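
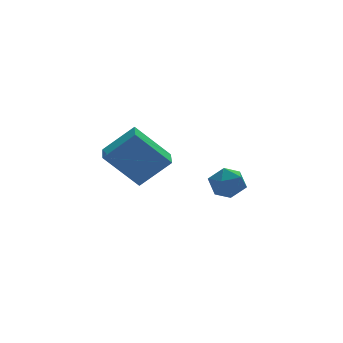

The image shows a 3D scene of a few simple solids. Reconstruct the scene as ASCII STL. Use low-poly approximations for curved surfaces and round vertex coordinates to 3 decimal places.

solid 
facet normal -0.678 -0.031 0.735
outer loop
vertex 3.042 -1.851 1.02
vertex 3.254 -2.682 1.18
vertex 3.673 -2.038 1.594
endloop
endfacet
facet normal -0.413 0.628 0.659
outer loop
vertex 3.042 -1.851 1.02
vertex 3.673 -2.038 1.594
vertex 3.777 -1.379 1.031
endloop
endfacet
facet normal -0.540 0.841 -0.010
outer loop
vertex 3.042 -1.851 1.02
vertex 3.777 -1.379 1.031
vertex 3.422 -1.616 0.27
endloop
endfacet
facet normal -0.883 0.314 -0.349
outer loop
vertex 3.042 -1.851 1.02
vertex 3.422 -1.616 0.27
vertex 3.099 -2.421 0.362
endloop
endfacet
facet normal -0.968 -0.225 0.111
outer loop
vertex 3.042 -1.851 1.02
vertex 3.099 -2.421 0.362
vertex 3.254 -2.682 1.18
endloop
endfacet
facet normal 0.294 0.594 0.749
outer loop
vertex 3.777 -1.379 1.031
vertex 3.673 -2.038 1.594
vertex 4.441 -1.919 1.198
endloop
endfacet
facet normal -0.134 -0.473 0.871
outer loop
vertex 3.673 -2.038 1.594
vertex 3.254 -2.682 1.18
vertex 4.118 -2.724 1.29
endloop
endfacet
facet normal -0.604 -0.785 -0.136
outer loop
vertex 3.254 -2.682 1.18
vertex 3.099 -2.421 0.362
vertex 3.763 -2.961 0.529
endloop
endfacet
facet normal -0.467 0.087 -0.880
outer loop
vertex 3.099 -2.421 0.362
vertex 3.422 -1.616 0.27
vertex 3.867 -2.302 -0.034
endloop
endfacet
facet normal 0.088 0.939 -0.333
outer loop
vertex 3.422 -1.616 0.27
vertex 3.777 -1.379 1.031
vertex 4.286 -1.658 0.38
endloop
endfacet
facet normal 0.883 -0.314 0.349
outer loop
vertex 4.498 -2.489 0.54
vertex 4.441 -1.919 1.198
vertex 4.118 -2.724 1.29
endloop
endfacet
facet normal 0.540 -0.841 0.010
outer loop
vertex 4.498 -2.489 0.54
vertex 4.118 -2.724 1.29
vertex 3.763 -2.961 0.529
endloop
endfacet
facet normal 0.413 -0.628 -0.659
outer loop
vertex 4.498 -2.489 0.54
vertex 3.763 -2.961 0.529
vertex 3.867 -2.302 -0.034
endloop
endfacet
facet normal 0.678 0.031 -0.735
outer loop
vertex 4.498 -2.489 0.54
vertex 3.867 -2.302 -0.034
vertex 4.286 -1.658 0.38
endloop
endfacet
facet normal 0.968 0.225 -0.111
outer loop
vertex 4.498 -2.489 0.54
vertex 4.286 -1.658 0.38
vertex 4.441 -1.919 1.198
endloop
endfacet
facet normal 0.467 -0.087 0.880
outer loop
vertex 4.118 -2.724 1.29
vertex 4.441 -1.919 1.198
vertex 3.673 -2.038 1.594
endloop
endfacet
facet normal -0.088 -0.939 0.333
outer loop
vertex 3.763 -2.961 0.529
vertex 4.118 -2.724 1.29
vertex 3.254 -2.682 1.18
endloop
endfacet
facet normal -0.294 -0.594 -0.749
outer loop
vertex 3.867 -2.302 -0.034
vertex 3.763 -2.961 0.529
vertex 3.099 -2.421 0.362
endloop
endfacet
facet normal 0.134 0.473 -0.871
outer loop
vertex 4.286 -1.658 0.38
vertex 3.867 -2.302 -0.034
vertex 3.422 -1.616 0.27
endloop
endfacet
facet normal 0.604 0.785 0.136
outer loop
vertex 4.441 -1.919 1.198
vertex 4.286 -1.658 0.38
vertex 3.777 -1.379 1.031
endloop
endfacet
facet normal -0.699 0.212 -0.683
outer loop
vertex -2.132 -3.517 3.815
vertex -1.715 -2.406 3.734
vertex -0.854 -4.107 2.325
endloop
endfacet
facet normal -0.351 -0.934 0.069
outer loop
vertex 0.355 -4.474 3.506
vertex -2.132 -3.517 3.815
vertex -0.854 -4.107 2.325
endloop
endfacet
facet normal -0.699 0.212 -0.683
outer loop
vertex -0.854 -4.107 2.325
vertex -1.715 -2.406 3.734
vertex -0.437 -2.995 2.243
endloop
endfacet
facet normal 0.623 -0.287 -0.727
outer loop
vertex -0.437 -2.995 2.243
vertex 0.355 -4.474 3.506
vertex -0.854 -4.107 2.325
endloop
endfacet
facet normal -0.623 0.287 0.727
outer loop
vertex -2.132 -3.517 3.815
vertex -0.506 -2.773 4.915
vertex -1.715 -2.406 3.734
endloop
endfacet
facet normal -0.351 -0.934 0.068
outer loop
vertex -0.923 -3.885 4.997
vertex -2.132 -3.517 3.815
vertex 0.355 -4.474 3.506
endloop
endfacet
facet normal -0.623 0.287 0.727
outer loop
vertex -0.923 -3.885 4.997
vertex -0.506 -2.773 4.915
vertex -2.132 -3.517 3.815
endloop
endfacet
facet normal 0.351 0.934 -0.069
outer loop
vertex -1.715 -2.406 3.734
vertex -0.506 -2.773 4.915
vertex -0.437 -2.995 2.243
endloop
endfacet
facet normal 0.624 -0.287 -0.727
outer loop
vertex 0.772 -3.363 3.425
vertex 0.355 -4.474 3.506
vertex -0.437 -2.995 2.243
endloop
endfacet
facet normal 0.351 0.934 -0.069
outer loop
vertex -0.437 -2.995 2.243
vertex -0.506 -2.773 4.915
vertex 0.772 -3.363 3.425
endloop
endfacet
facet normal 0.699 -0.213 0.683
outer loop
vertex 0.772 -3.363 3.425
vertex -0.923 -3.885 4.997
vertex 0.355 -4.474 3.506
endloop
endfacet
facet normal 0.699 -0.212 0.683
outer loop
vertex -0.506 -2.773 4.915
vertex -0.923 -3.885 4.997
vertex 0.772 -3.363 3.425
endloop
endfacet

endsolid


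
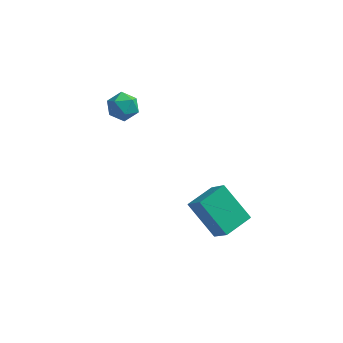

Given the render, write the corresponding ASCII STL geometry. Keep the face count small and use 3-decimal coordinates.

solid 
facet normal 0.036 0.960 0.279
outer loop
vertex -3.827 2.322 -2.367
vertex -3.746 2.13 -1.716
vertex -3.199 2.225 -2.115
endloop
endfacet
facet normal 0.289 0.877 -0.384
outer loop
vertex -3.827 2.322 -2.367
vertex -3.199 2.225 -2.115
vertex -3.355 2.002 -2.742
endloop
endfacet
facet normal -0.225 0.583 -0.781
outer loop
vertex -3.827 2.322 -2.367
vertex -3.355 2.002 -2.742
vertex -3.997 1.769 -2.731
endloop
endfacet
facet normal -0.796 0.484 -0.364
outer loop
vertex -3.827 2.322 -2.367
vertex -3.997 1.769 -2.731
vertex -4.239 1.849 -2.096
endloop
endfacet
facet normal -0.633 0.718 0.290
outer loop
vertex -3.827 2.322 -2.367
vertex -4.239 1.849 -2.096
vertex -3.746 2.13 -1.716
endloop
endfacet
facet normal 0.836 0.418 -0.357
outer loop
vertex -3.355 2.002 -2.742
vertex -3.199 2.225 -2.115
vertex -2.981 1.611 -2.324
endloop
endfacet
facet normal 0.427 0.552 0.716
outer loop
vertex -3.199 2.225 -2.115
vertex -3.746 2.13 -1.716
vertex -3.223 1.691 -1.689
endloop
endfacet
facet normal -0.658 0.158 0.736
outer loop
vertex -3.746 2.13 -1.716
vertex -4.239 1.849 -2.096
vertex -3.865 1.458 -1.678
endloop
endfacet
facet normal -0.921 -0.217 -0.324
outer loop
vertex -4.239 1.849 -2.096
vertex -3.997 1.769 -2.731
vertex -4.021 1.235 -2.305
endloop
endfacet
facet normal 0.004 -0.057 -0.998
outer loop
vertex -3.997 1.769 -2.731
vertex -3.355 2.002 -2.742
vertex -3.474 1.33 -2.704
endloop
endfacet
facet normal 0.796 -0.484 0.364
outer loop
vertex -3.393 1.138 -2.053
vertex -2.981 1.611 -2.324
vertex -3.223 1.691 -1.689
endloop
endfacet
facet normal 0.225 -0.583 0.781
outer loop
vertex -3.393 1.138 -2.053
vertex -3.223 1.691 -1.689
vertex -3.865 1.458 -1.678
endloop
endfacet
facet normal -0.289 -0.877 0.384
outer loop
vertex -3.393 1.138 -2.053
vertex -3.865 1.458 -1.678
vertex -4.021 1.235 -2.305
endloop
endfacet
facet normal -0.036 -0.960 -0.279
outer loop
vertex -3.393 1.138 -2.053
vertex -4.021 1.235 -2.305
vertex -3.474 1.33 -2.704
endloop
endfacet
facet normal 0.633 -0.718 -0.290
outer loop
vertex -3.393 1.138 -2.053
vertex -3.474 1.33 -2.704
vertex -2.981 1.611 -2.324
endloop
endfacet
facet normal 0.921 0.217 0.324
outer loop
vertex -3.223 1.691 -1.689
vertex -2.981 1.611 -2.324
vertex -3.199 2.225 -2.115
endloop
endfacet
facet normal -0.004 0.057 0.998
outer loop
vertex -3.865 1.458 -1.678
vertex -3.223 1.691 -1.689
vertex -3.746 2.13 -1.716
endloop
endfacet
facet normal -0.836 -0.418 0.357
outer loop
vertex -4.021 1.235 -2.305
vertex -3.865 1.458 -1.678
vertex -4.239 1.849 -2.096
endloop
endfacet
facet normal -0.427 -0.552 -0.716
outer loop
vertex -3.474 1.33 -2.704
vertex -4.021 1.235 -2.305
vertex -3.997 1.769 -2.731
endloop
endfacet
facet normal 0.658 -0.158 -0.736
outer loop
vertex -2.981 1.611 -2.324
vertex -3.474 1.33 -2.704
vertex -3.355 2.002 -2.742
endloop
endfacet
facet normal -0.452 0.477 -0.754
outer loop
vertex -0.457 -1.903 -3.824
vertex 0.254 -0.964 -3.656
vertex 0.644 -2.544 -4.889
endloop
endfacet
facet normal -0.597 -0.790 -0.142
outer loop
vertex 1.186 -3.116 -3.984
vertex -0.457 -1.903 -3.824
vertex 0.644 -2.544 -4.889
endloop
endfacet
facet normal -0.452 0.477 -0.754
outer loop
vertex 0.644 -2.544 -4.889
vertex 0.254 -0.964 -3.656
vertex 1.354 -1.605 -4.721
endloop
endfacet
facet normal 0.663 -0.386 -0.641
outer loop
vertex 1.354 -1.605 -4.721
vertex 1.186 -3.116 -3.984
vertex 0.644 -2.544 -4.889
endloop
endfacet
facet normal -0.663 0.387 0.641
outer loop
vertex -0.457 -1.903 -3.824
vertex 0.796 -1.536 -2.751
vertex 0.254 -0.964 -3.656
endloop
endfacet
facet normal -0.597 -0.790 -0.141
outer loop
vertex 0.086 -2.475 -2.919
vertex -0.457 -1.903 -3.824
vertex 1.186 -3.116 -3.984
endloop
endfacet
facet normal -0.663 0.386 0.642
outer loop
vertex 0.086 -2.475 -2.919
vertex 0.796 -1.536 -2.751
vertex -0.457 -1.903 -3.824
endloop
endfacet
facet normal 0.597 0.790 0.141
outer loop
vertex 0.254 -0.964 -3.656
vertex 0.796 -1.536 -2.751
vertex 1.354 -1.605 -4.721
endloop
endfacet
facet normal 0.662 -0.387 -0.642
outer loop
vertex 1.897 -2.177 -3.816
vertex 1.186 -3.116 -3.984
vertex 1.354 -1.605 -4.721
endloop
endfacet
facet normal 0.597 0.790 0.141
outer loop
vertex 1.354 -1.605 -4.721
vertex 0.796 -1.536 -2.751
vertex 1.897 -2.177 -3.816
endloop
endfacet
facet normal 0.452 -0.477 0.754
outer loop
vertex 1.897 -2.177 -3.816
vertex 0.086 -2.475 -2.919
vertex 1.186 -3.116 -3.984
endloop
endfacet
facet normal 0.452 -0.477 0.754
outer loop
vertex 0.796 -1.536 -2.751
vertex 0.086 -2.475 -2.919
vertex 1.897 -2.177 -3.816
endloop
endfacet

endsolid


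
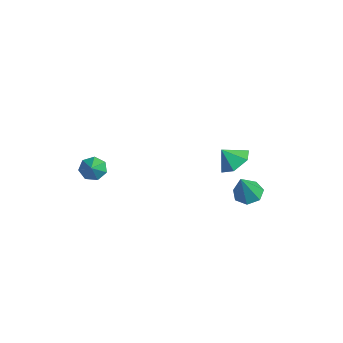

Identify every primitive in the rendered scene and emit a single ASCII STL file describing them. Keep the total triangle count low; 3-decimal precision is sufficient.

solid 
facet normal -0.326 0.360 -0.874
outer loop
vertex 1.089 4.542 -3.695
vertex 0.291 4.175 -3.549
vertex 0.579 4.986 -3.322
endloop
endfacet
facet normal 0.748 0.556 0.362
outer loop
vertex 1.089 4.542 -3.695
vertex 0.579 4.986 -3.322
vertex 0.969 3.425 -1.731
endloop
endfacet
facet normal -0.326 0.360 -0.874
outer loop
vertex 0.579 4.986 -3.322
vertex 0.291 4.175 -3.549
vertex -0.148 4.819 -3.12
endloop
endfacet
facet normal 0.029 0.717 0.696
outer loop
vertex 0.579 4.986 -3.322
vertex -0.148 4.819 -3.12
vertex 0.969 3.425 -1.731
endloop
endfacet
facet normal -0.326 0.360 -0.874
outer loop
vertex -0.148 4.819 -3.12
vertex 0.291 4.175 -3.549
vertex -0.544 4.167 -3.241
endloop
endfacet
facet normal -0.624 0.241 0.743
outer loop
vertex -0.148 4.819 -3.12
vertex -0.544 4.167 -3.241
vertex 0.969 3.425 -1.731
endloop
endfacet
facet normal -0.326 0.360 -0.874
outer loop
vertex -0.544 4.167 -3.241
vertex 0.291 4.175 -3.549
vertex -0.311 3.521 -3.594
endloop
endfacet
facet normal -0.719 -0.515 0.467
outer loop
vertex -0.544 4.167 -3.241
vertex -0.311 3.521 -3.594
vertex 0.969 3.425 -1.731
endloop
endfacet
facet normal -0.326 0.360 -0.874
outer loop
vertex -0.311 3.521 -3.594
vertex 0.291 4.175 -3.549
vertex 0.375 3.367 -3.913
endloop
endfacet
facet normal -0.185 -0.980 0.076
outer loop
vertex -0.311 3.521 -3.594
vertex 0.375 3.367 -3.913
vertex 0.969 3.425 -1.731
endloop
endfacet
facet normal -0.326 0.360 -0.874
outer loop
vertex 0.375 3.367 -3.913
vertex 0.291 4.175 -3.549
vertex 0.998 3.821 -3.958
endloop
endfacet
facet normal 0.577 -0.805 -0.136
outer loop
vertex 0.375 3.367 -3.913
vertex 0.998 3.821 -3.958
vertex 0.969 3.425 -1.731
endloop
endfacet
facet normal -0.326 0.360 -0.874
outer loop
vertex 0.998 3.821 -3.958
vertex 0.291 4.175 -3.549
vertex 1.089 4.542 -3.695
endloop
endfacet
facet normal 0.992 -0.122 -0.009
outer loop
vertex 0.998 3.821 -3.958
vertex 1.089 4.542 -3.695
vertex 0.969 3.425 -1.731
endloop
endfacet
facet normal -0.737 0.284 -0.613
outer loop
vertex -3.539 -3.305 -3.261
vertex -4.082 -3.405 -2.654
vertex -3.657 -2.733 -2.854
endloop
endfacet
facet normal 0.906 0.353 -0.234
outer loop
vertex -3.539 -3.305 -3.261
vertex -3.657 -2.733 -2.854
vertex -2.918 -3.855 -1.686
endloop
endfacet
facet normal -0.737 0.284 -0.613
outer loop
vertex -3.657 -2.733 -2.854
vertex -4.082 -3.405 -2.654
vertex -4.095 -2.667 -2.297
endloop
endfacet
facet normal 0.566 0.744 0.357
outer loop
vertex -3.657 -2.733 -2.854
vertex -4.095 -2.667 -2.297
vertex -2.918 -3.855 -1.686
endloop
endfacet
facet normal -0.737 0.284 -0.613
outer loop
vertex -4.095 -2.667 -2.297
vertex -4.082 -3.405 -2.654
vertex -4.523 -3.157 -2.009
endloop
endfacet
facet normal 0.034 0.484 0.874
outer loop
vertex -4.095 -2.667 -2.297
vertex -4.523 -3.157 -2.009
vertex -2.918 -3.855 -1.686
endloop
endfacet
facet normal -0.737 0.285 -0.613
outer loop
vertex -4.523 -3.157 -2.009
vertex -4.082 -3.405 -2.654
vertex -4.62 -3.834 -2.207
endloop
endfacet
facet normal -0.287 -0.231 0.930
outer loop
vertex -4.523 -3.157 -2.009
vertex -4.62 -3.834 -2.207
vertex -2.918 -3.855 -1.686
endloop
endfacet
facet normal -0.737 0.284 -0.614
outer loop
vertex -4.62 -3.834 -2.207
vertex -4.082 -3.405 -2.654
vertex -4.311 -4.188 -2.742
endloop
endfacet
facet normal -0.158 -0.863 0.480
outer loop
vertex -4.62 -3.834 -2.207
vertex -4.311 -4.188 -2.742
vertex -2.918 -3.855 -1.686
endloop
endfacet
facet normal -0.737 0.284 -0.613
outer loop
vertex -4.311 -4.188 -2.742
vertex -4.082 -3.405 -2.654
vertex -3.83 -3.952 -3.211
endloop
endfacet
facet normal 0.327 -0.935 -0.136
outer loop
vertex -4.311 -4.188 -2.742
vertex -3.83 -3.952 -3.211
vertex -2.918 -3.855 -1.686
endloop
endfacet
facet normal -0.737 0.284 -0.613
outer loop
vertex -3.83 -3.952 -3.211
vertex -4.082 -3.405 -2.654
vertex -3.539 -3.305 -3.261
endloop
endfacet
facet normal 0.799 -0.395 -0.453
outer loop
vertex -3.83 -3.952 -3.211
vertex -3.539 -3.305 -3.261
vertex -2.918 -3.855 -1.686
endloop
endfacet
facet normal 0.260 0.579 -0.773
outer loop
vertex 2.662 2.325 0.392
vertex 1.733 2.771 0.414
vertex 2.507 3.165 0.969
endloop
endfacet
facet normal 0.604 -0.373 0.705
outer loop
vertex 2.662 2.325 0.392
vertex 2.507 3.165 0.969
vertex 1.427 2.089 1.326
endloop
endfacet
facet normal 0.260 0.578 -0.773
outer loop
vertex 2.507 3.165 0.969
vertex 1.733 2.771 0.414
vertex 1.579 3.611 0.99
endloop
endfacet
facet normal 0.119 0.203 0.972
outer loop
vertex 2.507 3.165 0.969
vertex 1.579 3.611 0.99
vertex 1.427 2.089 1.326
endloop
endfacet
facet normal 0.259 0.578 -0.774
outer loop
vertex 1.579 3.611 0.99
vertex 1.733 2.771 0.414
vertex 0.805 3.217 0.436
endloop
endfacet
facet normal -0.640 0.226 0.734
outer loop
vertex 1.579 3.611 0.99
vertex 0.805 3.217 0.436
vertex 1.427 2.089 1.326
endloop
endfacet
facet normal 0.260 0.579 -0.772
outer loop
vertex 0.805 3.217 0.436
vertex 1.733 2.771 0.414
vertex 0.96 2.378 -0.141
endloop
endfacet
facet normal -0.917 -0.326 0.228
outer loop
vertex 0.805 3.217 0.436
vertex 0.96 2.378 -0.141
vertex 1.427 2.089 1.326
endloop
endfacet
facet normal 0.261 0.579 -0.773
outer loop
vertex 0.96 2.378 -0.141
vertex 1.733 2.771 0.414
vertex 1.888 1.932 -0.162
endloop
endfacet
facet normal -0.434 -0.900 -0.039
outer loop
vertex 0.96 2.378 -0.141
vertex 1.888 1.932 -0.162
vertex 1.427 2.089 1.326
endloop
endfacet
facet normal 0.260 0.579 -0.773
outer loop
vertex 1.888 1.932 -0.162
vertex 1.733 2.771 0.414
vertex 2.662 2.325 0.392
endloop
endfacet
facet normal 0.327 -0.924 0.199
outer loop
vertex 1.888 1.932 -0.162
vertex 2.662 2.325 0.392
vertex 1.427 2.089 1.326
endloop
endfacet

endsolid


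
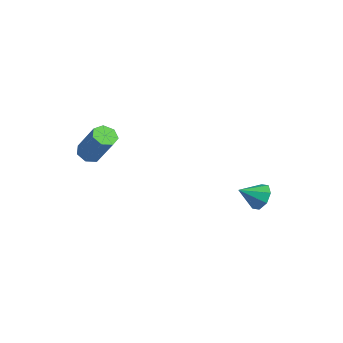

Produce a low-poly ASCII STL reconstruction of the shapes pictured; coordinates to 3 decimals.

solid 
facet normal -0.530 -0.093 -0.843
outer loop
vertex -1.693 -3.73 1.537
vertex -2.31 -3.752 1.927
vertex -1.968 -3.17 1.648
endloop
endfacet
facet normal 0.729 0.459 -0.508
outer loop
vertex -1.693 -3.73 1.537
vertex -1.968 -3.17 1.648
vertex -0.534 -3.526 3.384
endloop
endfacet
facet normal 0.729 0.459 -0.508
outer loop
vertex -0.534 -3.526 3.384
vertex -1.968 -3.17 1.648
vertex -0.809 -2.966 3.495
endloop
endfacet
facet normal 0.529 0.093 0.843
outer loop
vertex -0.534 -3.526 3.384
vertex -0.809 -2.966 3.495
vertex -1.15 -3.548 3.773
endloop
endfacet
facet normal -0.530 -0.093 -0.843
outer loop
vertex -1.968 -3.17 1.648
vertex -2.31 -3.752 1.927
vertex -2.5 -3.049 1.969
endloop
endfacet
facet normal 0.114 0.977 -0.179
outer loop
vertex -1.968 -3.17 1.648
vertex -2.5 -3.049 1.969
vertex -0.809 -2.966 3.495
endloop
endfacet
facet normal 0.114 0.977 -0.179
outer loop
vertex -0.809 -2.966 3.495
vertex -2.5 -3.049 1.969
vertex -1.341 -2.845 3.816
endloop
endfacet
facet normal 0.530 0.092 0.843
outer loop
vertex -0.809 -2.966 3.495
vertex -1.341 -2.845 3.816
vertex -1.15 -3.548 3.773
endloop
endfacet
facet normal -0.529 -0.093 -0.843
outer loop
vertex -2.5 -3.049 1.969
vertex -2.31 -3.752 1.927
vertex -2.889 -3.457 2.258
endloop
endfacet
facet normal -0.586 0.759 0.284
outer loop
vertex -2.5 -3.049 1.969
vertex -2.889 -3.457 2.258
vertex -1.341 -2.845 3.816
endloop
endfacet
facet normal -0.586 0.759 0.284
outer loop
vertex -1.341 -2.845 3.816
vertex -2.889 -3.457 2.258
vertex -1.73 -3.253 4.105
endloop
endfacet
facet normal 0.530 0.092 0.843
outer loop
vertex -1.341 -2.845 3.816
vertex -1.73 -3.253 4.105
vertex -1.15 -3.548 3.773
endloop
endfacet
facet normal -0.529 -0.092 -0.844
outer loop
vertex -2.889 -3.457 2.258
vertex -2.31 -3.752 1.927
vertex -2.842 -4.087 2.297
endloop
endfacet
facet normal -0.845 -0.030 0.534
outer loop
vertex -2.889 -3.457 2.258
vertex -2.842 -4.087 2.297
vertex -1.73 -3.253 4.105
endloop
endfacet
facet normal -0.845 -0.031 0.534
outer loop
vertex -1.73 -3.253 4.105
vertex -2.842 -4.087 2.297
vertex -1.682 -3.883 4.144
endloop
endfacet
facet normal 0.530 0.093 0.843
outer loop
vertex -1.73 -3.253 4.105
vertex -1.682 -3.883 4.144
vertex -1.15 -3.548 3.773
endloop
endfacet
facet normal -0.528 -0.094 -0.844
outer loop
vertex -2.842 -4.087 2.297
vertex -2.31 -3.752 1.927
vertex -2.393 -4.465 2.058
endloop
endfacet
facet normal -0.468 -0.797 0.382
outer loop
vertex -2.842 -4.087 2.297
vertex -2.393 -4.465 2.058
vertex -1.682 -3.883 4.144
endloop
endfacet
facet normal -0.468 -0.797 0.382
outer loop
vertex -1.682 -3.883 4.144
vertex -2.393 -4.465 2.058
vertex -1.234 -4.261 3.905
endloop
endfacet
facet normal 0.529 0.094 0.843
outer loop
vertex -1.682 -3.883 4.144
vertex -1.234 -4.261 3.905
vertex -1.15 -3.548 3.773
endloop
endfacet
facet normal -0.530 -0.093 -0.843
outer loop
vertex -2.393 -4.465 2.058
vertex -2.31 -3.752 1.927
vertex -1.882 -4.306 1.719
endloop
endfacet
facet normal 0.262 -0.963 -0.058
outer loop
vertex -2.393 -4.465 2.058
vertex -1.882 -4.306 1.719
vertex -1.234 -4.261 3.905
endloop
endfacet
facet normal 0.262 -0.963 -0.058
outer loop
vertex -1.234 -4.261 3.905
vertex -1.882 -4.306 1.719
vertex -0.723 -4.102 3.566
endloop
endfacet
facet normal 0.530 0.094 0.843
outer loop
vertex -1.234 -4.261 3.905
vertex -0.723 -4.102 3.566
vertex -1.15 -3.548 3.773
endloop
endfacet
facet normal -0.530 -0.093 -0.843
outer loop
vertex -1.882 -4.306 1.719
vertex -2.31 -3.752 1.927
vertex -1.693 -3.73 1.537
endloop
endfacet
facet normal 0.794 -0.404 -0.454
outer loop
vertex -1.882 -4.306 1.719
vertex -1.693 -3.73 1.537
vertex -0.723 -4.102 3.566
endloop
endfacet
facet normal 0.794 -0.404 -0.454
outer loop
vertex -0.723 -4.102 3.566
vertex -1.693 -3.73 1.537
vertex -0.534 -3.526 3.384
endloop
endfacet
facet normal 0.529 0.093 0.843
outer loop
vertex -0.723 -4.102 3.566
vertex -0.534 -3.526 3.384
vertex -1.15 -3.548 3.773
endloop
endfacet
facet normal 0.329 0.776 -0.537
outer loop
vertex 3.181 3.152 -2.512
vertex 2.629 3.692 -2.07
vertex 3.467 3.417 -1.954
endloop
endfacet
facet normal 0.573 -0.815 0.093
outer loop
vertex 3.181 3.152 -2.512
vertex 3.467 3.417 -1.954
vertex 2.151 2.568 -1.29
endloop
endfacet
facet normal 0.329 0.776 -0.538
outer loop
vertex 3.467 3.417 -1.954
vertex 2.629 3.692 -2.07
vertex 3.262 3.844 -1.464
endloop
endfacet
facet normal 0.616 -0.448 0.648
outer loop
vertex 3.467 3.417 -1.954
vertex 3.262 3.844 -1.464
vertex 2.151 2.568 -1.29
endloop
endfacet
facet normal 0.329 0.776 -0.538
outer loop
vertex 3.262 3.844 -1.464
vertex 2.629 3.692 -2.07
vertex 2.686 4.182 -1.329
endloop
endfacet
facet normal 0.204 -0.044 0.978
outer loop
vertex 3.262 3.844 -1.464
vertex 2.686 4.182 -1.329
vertex 2.151 2.568 -1.29
endloop
endfacet
facet normal 0.330 0.775 -0.538
outer loop
vertex 2.686 4.182 -1.329
vertex 2.629 3.692 -2.07
vertex 2.077 4.233 -1.629
endloop
endfacet
facet normal -0.425 0.162 0.890
outer loop
vertex 2.686 4.182 -1.329
vertex 2.077 4.233 -1.629
vertex 2.151 2.568 -1.29
endloop
endfacet
facet normal 0.329 0.775 -0.539
outer loop
vertex 2.077 4.233 -1.629
vertex 2.629 3.692 -2.07
vertex 1.79 3.967 -2.187
endloop
endfacet
facet normal -0.898 0.049 0.438
outer loop
vertex 2.077 4.233 -1.629
vertex 1.79 3.967 -2.187
vertex 2.151 2.568 -1.29
endloop
endfacet
facet normal 0.329 0.776 -0.538
outer loop
vertex 1.79 3.967 -2.187
vertex 2.629 3.692 -2.07
vertex 1.995 3.54 -2.677
endloop
endfacet
facet normal -0.941 -0.318 -0.117
outer loop
vertex 1.79 3.967 -2.187
vertex 1.995 3.54 -2.677
vertex 2.151 2.568 -1.29
endloop
endfacet
facet normal 0.329 0.776 -0.538
outer loop
vertex 1.995 3.54 -2.677
vertex 2.629 3.692 -2.07
vertex 2.571 3.203 -2.811
endloop
endfacet
facet normal -0.527 -0.723 -0.447
outer loop
vertex 1.995 3.54 -2.677
vertex 2.571 3.203 -2.811
vertex 2.151 2.568 -1.29
endloop
endfacet
facet normal 0.329 0.776 -0.538
outer loop
vertex 2.571 3.203 -2.811
vertex 2.629 3.692 -2.07
vertex 3.181 3.152 -2.512
endloop
endfacet
facet normal 0.099 -0.928 -0.360
outer loop
vertex 2.571 3.203 -2.811
vertex 3.181 3.152 -2.512
vertex 2.151 2.568 -1.29
endloop
endfacet

endsolid


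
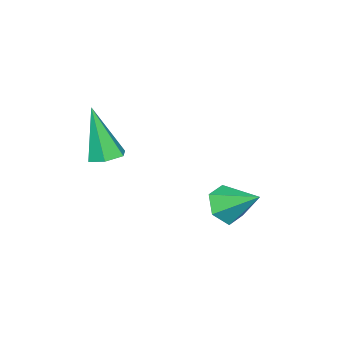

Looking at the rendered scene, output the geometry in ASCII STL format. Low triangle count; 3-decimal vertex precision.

solid 
facet normal -0.006 -0.834 -0.552
outer loop
vertex -0.562 1.524 -1.793
vertex -0.945 1.882 -2.329
vertex -0.195 1.883 -2.339
endloop
endfacet
facet normal 0.795 0.099 0.599
outer loop
vertex -0.562 1.524 -1.793
vertex -0.195 1.883 -2.339
vertex -0.935 3.058 -1.551
endloop
endfacet
facet normal -0.006 -0.834 -0.552
outer loop
vertex -0.195 1.883 -2.339
vertex -0.945 1.882 -2.329
vertex -0.577 2.241 -2.876
endloop
endfacet
facet normal 0.784 0.600 -0.158
outer loop
vertex -0.195 1.883 -2.339
vertex -0.577 2.241 -2.876
vertex -0.935 3.058 -1.551
endloop
endfacet
facet normal -0.007 -0.834 -0.552
outer loop
vertex -0.577 2.241 -2.876
vertex -0.945 1.882 -2.329
vertex -1.327 2.241 -2.866
endloop
endfacet
facet normal -0.007 0.850 -0.526
outer loop
vertex -0.577 2.241 -2.876
vertex -1.327 2.241 -2.866
vertex -0.935 3.058 -1.551
endloop
endfacet
facet normal -0.007 -0.834 -0.552
outer loop
vertex -1.327 2.241 -2.866
vertex -0.945 1.882 -2.329
vertex -1.695 1.882 -2.319
endloop
endfacet
facet normal -0.789 0.599 -0.137
outer loop
vertex -1.327 2.241 -2.866
vertex -1.695 1.882 -2.319
vertex -0.935 3.058 -1.551
endloop
endfacet
facet normal -0.007 -0.833 -0.553
outer loop
vertex -1.695 1.882 -2.319
vertex -0.945 1.882 -2.329
vertex -1.312 1.523 -1.783
endloop
endfacet
facet normal -0.778 0.097 0.621
outer loop
vertex -1.695 1.882 -2.319
vertex -1.312 1.523 -1.783
vertex -0.935 3.058 -1.551
endloop
endfacet
facet normal -0.006 -0.834 -0.552
outer loop
vertex -1.312 1.523 -1.783
vertex -0.945 1.882 -2.329
vertex -0.562 1.524 -1.793
endloop
endfacet
facet normal 0.013 -0.153 0.988
outer loop
vertex -1.312 1.523 -1.783
vertex -0.562 1.524 -1.793
vertex -0.935 3.058 -1.551
endloop
endfacet
facet normal 0.068 0.325 -0.943
outer loop
vertex 1.215 -0.939 -0.313
vertex 0.706 -1.245 -0.455
vertex 0.671 -0.668 -0.259
endloop
endfacet
facet normal 0.414 0.720 0.557
outer loop
vertex 1.215 -0.939 -0.313
vertex 0.671 -0.668 -0.259
vertex 0.574 -1.875 1.375
endloop
endfacet
facet normal 0.068 0.325 -0.943
outer loop
vertex 0.671 -0.668 -0.259
vertex 0.706 -1.245 -0.455
vertex 0.162 -0.974 -0.401
endloop
endfacet
facet normal -0.547 0.689 0.476
outer loop
vertex 0.671 -0.668 -0.259
vertex 0.162 -0.974 -0.401
vertex 0.574 -1.875 1.375
endloop
endfacet
facet normal 0.068 0.325 -0.943
outer loop
vertex 0.162 -0.974 -0.401
vertex 0.706 -1.245 -0.455
vertex 0.198 -1.55 -0.597
endloop
endfacet
facet normal -0.979 -0.118 0.167
outer loop
vertex 0.162 -0.974 -0.401
vertex 0.198 -1.55 -0.597
vertex 0.574 -1.875 1.375
endloop
endfacet
facet normal 0.068 0.325 -0.943
outer loop
vertex 0.198 -1.55 -0.597
vertex 0.706 -1.245 -0.455
vertex 0.741 -1.821 -0.651
endloop
endfacet
facet normal -0.451 -0.891 -0.061
outer loop
vertex 0.198 -1.55 -0.597
vertex 0.741 -1.821 -0.651
vertex 0.574 -1.875 1.375
endloop
endfacet
facet normal 0.068 0.325 -0.943
outer loop
vertex 0.741 -1.821 -0.651
vertex 0.706 -1.245 -0.455
vertex 1.25 -1.516 -0.509
endloop
endfacet
facet normal 0.510 -0.860 0.019
outer loop
vertex 0.741 -1.821 -0.651
vertex 1.25 -1.516 -0.509
vertex 0.574 -1.875 1.375
endloop
endfacet
facet normal 0.068 0.325 -0.943
outer loop
vertex 1.25 -1.516 -0.509
vertex 0.706 -1.245 -0.455
vertex 1.215 -0.939 -0.313
endloop
endfacet
facet normal 0.943 -0.054 0.328
outer loop
vertex 1.25 -1.516 -0.509
vertex 1.215 -0.939 -0.313
vertex 0.574 -1.875 1.375
endloop
endfacet

endsolid


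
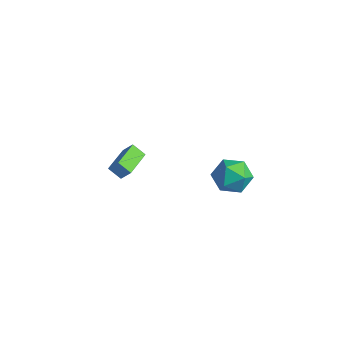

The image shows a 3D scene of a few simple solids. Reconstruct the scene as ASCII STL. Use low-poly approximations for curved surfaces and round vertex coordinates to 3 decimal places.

solid 
facet normal -0.560 -0.321 -0.763
outer loop
vertex -2.5 -4.95 -3.066
vertex -3.418 -3.473 -3.014
vertex -1.938 -4.581 -3.634
endloop
endfacet
facet normal 0.528 -0.849 -0.029
outer loop
vertex -1.462 -4.307 -2.986
vertex -2.5 -4.95 -3.066
vertex -1.938 -4.581 -3.634
endloop
endfacet
facet normal -0.561 -0.322 -0.763
outer loop
vertex -1.938 -4.581 -3.634
vertex -3.418 -3.473 -3.014
vertex -2.856 -3.104 -3.583
endloop
endfacet
facet normal 0.638 0.419 -0.646
outer loop
vertex -2.856 -3.104 -3.583
vertex -1.462 -4.307 -2.986
vertex -1.938 -4.581 -3.634
endloop
endfacet
facet normal -0.638 -0.419 0.646
outer loop
vertex -2.5 -4.95 -3.066
vertex -2.942 -3.199 -2.366
vertex -3.418 -3.473 -3.014
endloop
endfacet
facet normal 0.528 -0.849 -0.029
outer loop
vertex -2.024 -4.676 -2.417
vertex -2.5 -4.95 -3.066
vertex -1.462 -4.307 -2.986
endloop
endfacet
facet normal -0.639 -0.419 0.645
outer loop
vertex -2.024 -4.676 -2.417
vertex -2.942 -3.199 -2.366
vertex -2.5 -4.95 -3.066
endloop
endfacet
facet normal -0.528 0.849 0.029
outer loop
vertex -3.418 -3.473 -3.014
vertex -2.942 -3.199 -2.366
vertex -2.856 -3.104 -3.583
endloop
endfacet
facet normal 0.638 0.420 -0.645
outer loop
vertex -2.38 -2.83 -2.934
vertex -1.462 -4.307 -2.986
vertex -2.856 -3.104 -3.583
endloop
endfacet
facet normal -0.528 0.849 0.029
outer loop
vertex -2.856 -3.104 -3.583
vertex -2.942 -3.199 -2.366
vertex -2.38 -2.83 -2.934
endloop
endfacet
facet normal 0.561 0.322 0.763
outer loop
vertex -2.38 -2.83 -2.934
vertex -2.024 -4.676 -2.417
vertex -1.462 -4.307 -2.986
endloop
endfacet
facet normal 0.560 0.322 0.763
outer loop
vertex -2.942 -3.199 -2.366
vertex -2.024 -4.676 -2.417
vertex -2.38 -2.83 -2.934
endloop
endfacet
facet normal -0.283 0.117 0.952
outer loop
vertex 3.767 -1.411 0.143
vertex 2.877 -1.977 -0.052
vertex 3.768 -2.476 0.274
endloop
endfacet
facet normal 0.429 0.111 0.897
outer loop
vertex 3.767 -1.411 0.143
vertex 3.768 -2.476 0.274
vertex 4.607 -1.992 -0.187
endloop
endfacet
facet normal 0.621 0.639 0.455
outer loop
vertex 3.767 -1.411 0.143
vertex 4.607 -1.992 -0.187
vertex 4.234 -1.194 -0.798
endloop
endfacet
facet normal 0.028 0.971 0.238
outer loop
vertex 3.767 -1.411 0.143
vertex 4.234 -1.194 -0.798
vertex 3.165 -1.184 -0.715
endloop
endfacet
facet normal -0.532 0.649 0.545
outer loop
vertex 3.767 -1.411 0.143
vertex 3.165 -1.184 -0.715
vertex 2.877 -1.977 -0.052
endloop
endfacet
facet normal 0.621 -0.507 0.597
outer loop
vertex 4.607 -1.992 -0.187
vertex 3.768 -2.476 0.274
vertex 4.235 -2.916 -0.585
endloop
endfacet
facet normal -0.530 -0.498 0.687
outer loop
vertex 3.768 -2.476 0.274
vertex 2.877 -1.977 -0.052
vertex 3.166 -2.906 -0.502
endloop
endfacet
facet normal -0.932 0.363 0.029
outer loop
vertex 2.877 -1.977 -0.052
vertex 3.165 -1.184 -0.715
vertex 2.793 -2.108 -1.113
endloop
endfacet
facet normal -0.028 0.883 -0.468
outer loop
vertex 3.165 -1.184 -0.715
vertex 4.234 -1.194 -0.798
vertex 3.632 -1.624 -1.574
endloop
endfacet
facet normal 0.931 0.346 -0.116
outer loop
vertex 4.234 -1.194 -0.798
vertex 4.607 -1.992 -0.187
vertex 4.523 -2.123 -1.248
endloop
endfacet
facet normal -0.028 -0.971 -0.238
outer loop
vertex 3.633 -2.689 -1.443
vertex 4.235 -2.916 -0.585
vertex 3.166 -2.906 -0.502
endloop
endfacet
facet normal -0.621 -0.639 -0.455
outer loop
vertex 3.633 -2.689 -1.443
vertex 3.166 -2.906 -0.502
vertex 2.793 -2.108 -1.113
endloop
endfacet
facet normal -0.429 -0.111 -0.897
outer loop
vertex 3.633 -2.689 -1.443
vertex 2.793 -2.108 -1.113
vertex 3.632 -1.624 -1.574
endloop
endfacet
facet normal 0.283 -0.117 -0.952
outer loop
vertex 3.633 -2.689 -1.443
vertex 3.632 -1.624 -1.574
vertex 4.523 -2.123 -1.248
endloop
endfacet
facet normal 0.532 -0.649 -0.545
outer loop
vertex 3.633 -2.689 -1.443
vertex 4.523 -2.123 -1.248
vertex 4.235 -2.916 -0.585
endloop
endfacet
facet normal 0.028 -0.883 0.468
outer loop
vertex 3.166 -2.906 -0.502
vertex 4.235 -2.916 -0.585
vertex 3.768 -2.476 0.274
endloop
endfacet
facet normal -0.931 -0.346 0.116
outer loop
vertex 2.793 -2.108 -1.113
vertex 3.166 -2.906 -0.502
vertex 2.877 -1.977 -0.052
endloop
endfacet
facet normal -0.621 0.507 -0.597
outer loop
vertex 3.632 -1.624 -1.574
vertex 2.793 -2.108 -1.113
vertex 3.165 -1.184 -0.715
endloop
endfacet
facet normal 0.530 0.498 -0.687
outer loop
vertex 4.523 -2.123 -1.248
vertex 3.632 -1.624 -1.574
vertex 4.234 -1.194 -0.798
endloop
endfacet
facet normal 0.932 -0.363 -0.029
outer loop
vertex 4.235 -2.916 -0.585
vertex 4.523 -2.123 -1.248
vertex 4.607 -1.992 -0.187
endloop
endfacet

endsolid


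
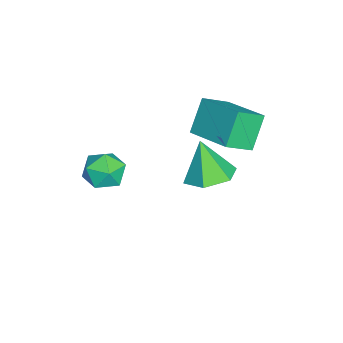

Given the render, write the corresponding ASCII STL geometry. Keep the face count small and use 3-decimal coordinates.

solid 
facet normal -0.649 -0.706 -0.284
outer loop
vertex -4.194 2.419 0.107
vertex -4.87 3.343 -0.645
vertex -3.272 2.075 -1.143
endloop
endfacet
facet normal 0.494 -0.674 0.550
outer loop
vertex -1.93 3.537 -0.555
vertex -4.194 2.419 0.107
vertex -3.272 2.075 -1.143
endloop
endfacet
facet normal -0.649 -0.706 -0.284
outer loop
vertex -3.272 2.075 -1.143
vertex -4.87 3.343 -0.645
vertex -3.949 2.999 -1.895
endloop
endfacet
facet normal 0.579 -0.215 -0.786
outer loop
vertex -3.949 2.999 -1.895
vertex -1.93 3.537 -0.555
vertex -3.272 2.075 -1.143
endloop
endfacet
facet normal -0.579 0.216 0.786
outer loop
vertex -4.194 2.419 0.107
vertex -3.528 4.805 -0.057
vertex -4.87 3.343 -0.645
endloop
endfacet
facet normal 0.494 -0.674 0.549
outer loop
vertex -2.851 3.881 0.695
vertex -4.194 2.419 0.107
vertex -1.93 3.537 -0.555
endloop
endfacet
facet normal -0.579 0.216 0.786
outer loop
vertex -2.851 3.881 0.695
vertex -3.528 4.805 -0.057
vertex -4.194 2.419 0.107
endloop
endfacet
facet normal -0.494 0.674 -0.549
outer loop
vertex -4.87 3.343 -0.645
vertex -3.528 4.805 -0.057
vertex -3.949 2.999 -1.895
endloop
endfacet
facet normal 0.579 -0.216 -0.786
outer loop
vertex -2.606 4.461 -1.307
vertex -1.93 3.537 -0.555
vertex -3.949 2.999 -1.895
endloop
endfacet
facet normal -0.493 0.674 -0.549
outer loop
vertex -3.949 2.999 -1.895
vertex -3.528 4.805 -0.057
vertex -2.606 4.461 -1.307
endloop
endfacet
facet normal 0.649 0.706 0.284
outer loop
vertex -2.606 4.461 -1.307
vertex -2.851 3.881 0.695
vertex -1.93 3.537 -0.555
endloop
endfacet
facet normal 0.649 0.706 0.284
outer loop
vertex -3.528 4.805 -0.057
vertex -2.851 3.881 0.695
vertex -2.606 4.461 -1.307
endloop
endfacet
facet normal -0.650 0.758 0.051
outer loop
vertex -0.11 -0.017 -0.729
vertex -0.478 -0.382 -0.001
vertex 0.2 0.194 0.083
endloop
endfacet
facet normal -0.034 0.970 -0.239
outer loop
vertex -0.11 -0.017 -0.729
vertex 0.2 0.194 0.083
vertex 0.771 0.048 -0.59
endloop
endfacet
facet normal 0.087 0.569 -0.818
outer loop
vertex -0.11 -0.017 -0.729
vertex 0.771 0.048 -0.59
vertex 0.445 -0.618 -1.088
endloop
endfacet
facet normal -0.454 0.109 -0.884
outer loop
vertex -0.11 -0.017 -0.729
vertex 0.445 -0.618 -1.088
vertex -0.327 -0.884 -0.724
endloop
endfacet
facet normal -0.910 0.226 -0.347
outer loop
vertex -0.11 -0.017 -0.729
vertex -0.327 -0.884 -0.724
vertex -0.478 -0.382 -0.001
endloop
endfacet
facet normal 0.487 0.843 0.230
outer loop
vertex 0.771 0.048 -0.59
vertex 0.2 0.194 0.083
vertex 0.947 -0.276 0.224
endloop
endfacet
facet normal -0.510 0.498 0.701
outer loop
vertex 0.2 0.194 0.083
vertex -0.478 -0.382 -0.001
vertex 0.175 -0.542 0.588
endloop
endfacet
facet normal -0.930 -0.362 0.057
outer loop
vertex -0.478 -0.382 -0.001
vertex -0.327 -0.884 -0.724
vertex -0.151 -1.208 0.09
endloop
endfacet
facet normal -0.193 -0.551 -0.812
outer loop
vertex -0.327 -0.884 -0.724
vertex 0.445 -0.618 -1.088
vertex 0.42 -1.354 -0.583
endloop
endfacet
facet normal 0.683 0.193 -0.705
outer loop
vertex 0.445 -0.618 -1.088
vertex 0.771 0.048 -0.59
vertex 1.098 -0.778 -0.499
endloop
endfacet
facet normal 0.454 -0.109 0.884
outer loop
vertex 0.73 -1.143 0.229
vertex 0.947 -0.276 0.224
vertex 0.175 -0.542 0.588
endloop
endfacet
facet normal -0.087 -0.569 0.818
outer loop
vertex 0.73 -1.143 0.229
vertex 0.175 -0.542 0.588
vertex -0.151 -1.208 0.09
endloop
endfacet
facet normal 0.034 -0.970 0.239
outer loop
vertex 0.73 -1.143 0.229
vertex -0.151 -1.208 0.09
vertex 0.42 -1.354 -0.583
endloop
endfacet
facet normal 0.650 -0.758 -0.051
outer loop
vertex 0.73 -1.143 0.229
vertex 0.42 -1.354 -0.583
vertex 1.098 -0.778 -0.499
endloop
endfacet
facet normal 0.910 -0.226 0.347
outer loop
vertex 0.73 -1.143 0.229
vertex 1.098 -0.778 -0.499
vertex 0.947 -0.276 0.224
endloop
endfacet
facet normal 0.193 0.551 0.812
outer loop
vertex 0.175 -0.542 0.588
vertex 0.947 -0.276 0.224
vertex 0.2 0.194 0.083
endloop
endfacet
facet normal -0.683 -0.193 0.705
outer loop
vertex -0.151 -1.208 0.09
vertex 0.175 -0.542 0.588
vertex -0.478 -0.382 -0.001
endloop
endfacet
facet normal -0.487 -0.843 -0.230
outer loop
vertex 0.42 -1.354 -0.583
vertex -0.151 -1.208 0.09
vertex -0.327 -0.884 -0.724
endloop
endfacet
facet normal 0.510 -0.498 -0.701
outer loop
vertex 1.098 -0.778 -0.499
vertex 0.42 -1.354 -0.583
vertex 0.445 -0.618 -1.088
endloop
endfacet
facet normal 0.930 0.362 -0.057
outer loop
vertex 0.947 -0.276 0.224
vertex 1.098 -0.778 -0.499
vertex 0.771 0.048 -0.59
endloop
endfacet
facet normal 0.274 0.252 -0.928
outer loop
vertex -3.132 3.632 -3.797
vertex -3.705 2.805 -4.191
vertex -4.169 3.773 -4.065
endloop
endfacet
facet normal -0.075 0.733 0.676
outer loop
vertex -3.132 3.632 -3.797
vertex -4.169 3.773 -4.065
vertex -4.195 2.355 -2.529
endloop
endfacet
facet normal 0.274 0.252 -0.928
outer loop
vertex -4.169 3.773 -4.065
vertex -3.705 2.805 -4.191
vertex -4.741 2.946 -4.459
endloop
endfacet
facet normal -0.838 0.407 0.362
outer loop
vertex -4.169 3.773 -4.065
vertex -4.741 2.946 -4.459
vertex -4.195 2.355 -2.529
endloop
endfacet
facet normal 0.274 0.252 -0.928
outer loop
vertex -4.741 2.946 -4.459
vertex -3.705 2.805 -4.191
vertex -4.277 1.979 -4.584
endloop
endfacet
facet normal -0.890 -0.442 0.116
outer loop
vertex -4.741 2.946 -4.459
vertex -4.277 1.979 -4.584
vertex -4.195 2.355 -2.529
endloop
endfacet
facet normal 0.274 0.252 -0.928
outer loop
vertex -4.277 1.979 -4.584
vertex -3.705 2.805 -4.191
vertex -3.241 1.838 -4.316
endloop
endfacet
facet normal -0.179 -0.966 0.184
outer loop
vertex -4.277 1.979 -4.584
vertex -3.241 1.838 -4.316
vertex -4.195 2.355 -2.529
endloop
endfacet
facet normal 0.274 0.251 -0.928
outer loop
vertex -3.241 1.838 -4.316
vertex -3.705 2.805 -4.191
vertex -2.668 2.665 -3.923
endloop
endfacet
facet normal 0.584 -0.641 0.497
outer loop
vertex -3.241 1.838 -4.316
vertex -2.668 2.665 -3.923
vertex -4.195 2.355 -2.529
endloop
endfacet
facet normal 0.274 0.252 -0.928
outer loop
vertex -2.668 2.665 -3.923
vertex -3.705 2.805 -4.191
vertex -3.132 3.632 -3.797
endloop
endfacet
facet normal 0.636 0.208 0.743
outer loop
vertex -2.668 2.665 -3.923
vertex -3.132 3.632 -3.797
vertex -4.195 2.355 -2.529
endloop
endfacet

endsolid


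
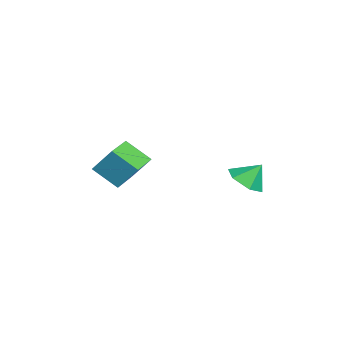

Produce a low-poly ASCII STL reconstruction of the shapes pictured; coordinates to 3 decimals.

solid 
facet normal -0.019 -0.607 -0.795
outer loop
vertex 1.261 4.127 -3.481
vertex 0.879 3.484 -2.981
vertex 0.364 4.076 -3.421
endloop
endfacet
facet normal -0.059 0.998 -0.036
outer loop
vertex 1.261 4.127 -3.481
vertex 0.364 4.076 -3.421
vertex 0.901 4.156 -2.099
endloop
endfacet
facet normal -0.018 -0.606 -0.795
outer loop
vertex 0.364 4.076 -3.421
vertex 0.879 3.484 -2.981
vertex -0.017 3.432 -2.921
endloop
endfacet
facet normal -0.730 0.633 0.258
outer loop
vertex 0.364 4.076 -3.421
vertex -0.017 3.432 -2.921
vertex 0.901 4.156 -2.099
endloop
endfacet
facet normal -0.018 -0.606 -0.795
outer loop
vertex -0.017 3.432 -2.921
vertex 0.879 3.484 -2.981
vertex 0.498 2.84 -2.481
endloop
endfacet
facet normal -0.660 -0.016 0.751
outer loop
vertex -0.017 3.432 -2.921
vertex 0.498 2.84 -2.481
vertex 0.901 4.156 -2.099
endloop
endfacet
facet normal -0.020 -0.606 -0.795
outer loop
vertex 0.498 2.84 -2.481
vertex 0.879 3.484 -2.981
vertex 1.395 2.891 -2.542
endloop
endfacet
facet normal 0.082 -0.301 0.950
outer loop
vertex 0.498 2.84 -2.481
vertex 1.395 2.891 -2.542
vertex 0.901 4.156 -2.099
endloop
endfacet
facet normal -0.020 -0.606 -0.795
outer loop
vertex 1.395 2.891 -2.542
vertex 0.879 3.484 -2.981
vertex 1.776 3.535 -3.042
endloop
endfacet
facet normal 0.752 0.064 0.656
outer loop
vertex 1.395 2.891 -2.542
vertex 1.776 3.535 -3.042
vertex 0.901 4.156 -2.099
endloop
endfacet
facet normal -0.020 -0.606 -0.795
outer loop
vertex 1.776 3.535 -3.042
vertex 0.879 3.484 -2.981
vertex 1.261 4.127 -3.481
endloop
endfacet
facet normal 0.682 0.713 0.163
outer loop
vertex 1.776 3.535 -3.042
vertex 1.261 4.127 -3.481
vertex 0.901 4.156 -2.099
endloop
endfacet
facet normal -0.904 0.423 -0.070
outer loop
vertex -1.488 -1.95 -2.571
vertex -1.203 -1.157 -1.465
vertex -0.954 -0.95 -3.426
endloop
endfacet
facet normal -0.206 -0.570 -0.795
outer loop
vertex 0.483 -1.623 -3.315
vertex -1.488 -1.95 -2.571
vertex -0.954 -0.95 -3.426
endloop
endfacet
facet normal -0.903 0.423 -0.070
outer loop
vertex -0.954 -0.95 -3.426
vertex -1.203 -1.157 -1.465
vertex -0.668 -0.157 -2.32
endloop
endfacet
facet normal 0.376 0.704 -0.602
outer loop
vertex -0.668 -0.157 -2.32
vertex 0.483 -1.623 -3.315
vertex -0.954 -0.95 -3.426
endloop
endfacet
facet normal -0.376 -0.704 0.602
outer loop
vertex -1.488 -1.95 -2.571
vertex 0.234 -1.83 -1.354
vertex -1.203 -1.157 -1.465
endloop
endfacet
facet normal -0.206 -0.570 -0.795
outer loop
vertex -0.052 -2.623 -2.46
vertex -1.488 -1.95 -2.571
vertex 0.483 -1.623 -3.315
endloop
endfacet
facet normal -0.376 -0.704 0.602
outer loop
vertex -0.052 -2.623 -2.46
vertex 0.234 -1.83 -1.354
vertex -1.488 -1.95 -2.571
endloop
endfacet
facet normal 0.206 0.570 0.795
outer loop
vertex -1.203 -1.157 -1.465
vertex 0.234 -1.83 -1.354
vertex -0.668 -0.157 -2.32
endloop
endfacet
facet normal 0.377 0.704 -0.602
outer loop
vertex 0.768 -0.83 -2.209
vertex 0.483 -1.623 -3.315
vertex -0.668 -0.157 -2.32
endloop
endfacet
facet normal 0.206 0.570 0.795
outer loop
vertex -0.668 -0.157 -2.32
vertex 0.234 -1.83 -1.354
vertex 0.768 -0.83 -2.209
endloop
endfacet
facet normal 0.903 -0.423 0.071
outer loop
vertex 0.768 -0.83 -2.209
vertex -0.052 -2.623 -2.46
vertex 0.483 -1.623 -3.315
endloop
endfacet
facet normal 0.903 -0.423 0.070
outer loop
vertex 0.234 -1.83 -1.354
vertex -0.052 -2.623 -2.46
vertex 0.768 -0.83 -2.209
endloop
endfacet

endsolid


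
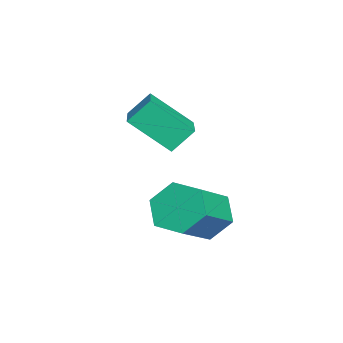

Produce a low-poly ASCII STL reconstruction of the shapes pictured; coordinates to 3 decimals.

solid 
facet normal -0.784 0.345 -0.517
outer loop
vertex 2.014 0.892 -0.867
vertex 1.452 0.678 -0.157
vertex 1.849 1.518 -0.199
endloop
endfacet
facet normal 0.595 0.654 -0.466
outer loop
vertex 2.014 0.892 -0.867
vertex 1.849 1.518 -0.199
vertex 3.37 0.295 0.027
endloop
endfacet
facet normal 0.595 0.654 -0.467
outer loop
vertex 3.37 0.295 0.027
vertex 1.849 1.518 -0.199
vertex 3.205 0.922 0.695
endloop
endfacet
facet normal 0.784 -0.345 0.517
outer loop
vertex 3.37 0.295 0.027
vertex 3.205 0.922 0.695
vertex 2.808 0.082 0.737
endloop
endfacet
facet normal -0.784 0.344 -0.517
outer loop
vertex 1.849 1.518 -0.199
vertex 1.452 0.678 -0.157
vertex 1.287 1.304 0.51
endloop
endfacet
facet normal 0.144 0.910 0.389
outer loop
vertex 1.849 1.518 -0.199
vertex 1.287 1.304 0.51
vertex 3.205 0.922 0.695
endloop
endfacet
facet normal 0.144 0.910 0.389
outer loop
vertex 3.205 0.922 0.695
vertex 1.287 1.304 0.51
vertex 2.643 0.708 1.404
endloop
endfacet
facet normal 0.784 -0.344 0.517
outer loop
vertex 3.205 0.922 0.695
vertex 2.643 0.708 1.404
vertex 2.808 0.082 0.737
endloop
endfacet
facet normal -0.784 0.344 -0.517
outer loop
vertex 1.287 1.304 0.51
vertex 1.452 0.678 -0.157
vertex 0.89 0.465 0.553
endloop
endfacet
facet normal -0.451 0.257 0.855
outer loop
vertex 1.287 1.304 0.51
vertex 0.89 0.465 0.553
vertex 2.643 0.708 1.404
endloop
endfacet
facet normal -0.451 0.257 0.855
outer loop
vertex 2.643 0.708 1.404
vertex 0.89 0.465 0.553
vertex 2.246 -0.132 1.447
endloop
endfacet
facet normal 0.784 -0.344 0.517
outer loop
vertex 2.643 0.708 1.404
vertex 2.246 -0.132 1.447
vertex 2.808 0.082 0.737
endloop
endfacet
facet normal -0.784 0.345 -0.517
outer loop
vertex 0.89 0.465 0.553
vertex 1.452 0.678 -0.157
vertex 1.055 -0.162 -0.115
endloop
endfacet
facet normal -0.596 -0.654 0.467
outer loop
vertex 0.89 0.465 0.553
vertex 1.055 -0.162 -0.115
vertex 2.246 -0.132 1.447
endloop
endfacet
facet normal -0.595 -0.654 0.466
outer loop
vertex 2.246 -0.132 1.447
vertex 1.055 -0.162 -0.115
vertex 2.411 -0.758 0.779
endloop
endfacet
facet normal 0.784 -0.345 0.517
outer loop
vertex 2.246 -0.132 1.447
vertex 2.411 -0.758 0.779
vertex 2.808 0.082 0.737
endloop
endfacet
facet normal -0.784 0.344 -0.517
outer loop
vertex 1.055 -0.162 -0.115
vertex 1.452 0.678 -0.157
vertex 1.617 0.052 -0.824
endloop
endfacet
facet normal -0.144 -0.910 -0.389
outer loop
vertex 1.055 -0.162 -0.115
vertex 1.617 0.052 -0.824
vertex 2.411 -0.758 0.779
endloop
endfacet
facet normal -0.144 -0.910 -0.389
outer loop
vertex 2.411 -0.758 0.779
vertex 1.617 0.052 -0.824
vertex 2.973 -0.544 0.07
endloop
endfacet
facet normal 0.784 -0.344 0.517
outer loop
vertex 2.411 -0.758 0.779
vertex 2.973 -0.544 0.07
vertex 2.808 0.082 0.737
endloop
endfacet
facet normal -0.784 0.344 -0.517
outer loop
vertex 1.617 0.052 -0.824
vertex 1.452 0.678 -0.157
vertex 2.014 0.892 -0.867
endloop
endfacet
facet normal 0.451 -0.257 -0.855
outer loop
vertex 1.617 0.052 -0.824
vertex 2.014 0.892 -0.867
vertex 2.973 -0.544 0.07
endloop
endfacet
facet normal 0.451 -0.257 -0.855
outer loop
vertex 2.973 -0.544 0.07
vertex 2.014 0.892 -0.867
vertex 3.37 0.295 0.027
endloop
endfacet
facet normal 0.784 -0.344 0.517
outer loop
vertex 2.973 -0.544 0.07
vertex 3.37 0.295 0.027
vertex 2.808 0.082 0.737
endloop
endfacet
facet normal -0.961 -0.150 -0.234
outer loop
vertex -0.945 -1.926 2.703
vertex -1.223 -1.292 3.438
vertex -0.881 -0.636 1.613
endloop
endfacet
facet normal 0.275 -0.628 -0.728
outer loop
vertex 0.963 -0.348 2.062
vertex -0.945 -1.926 2.703
vertex -0.881 -0.636 1.613
endloop
endfacet
facet normal -0.961 -0.150 -0.234
outer loop
vertex -0.881 -0.636 1.613
vertex -1.223 -1.292 3.438
vertex -1.159 -0.002 2.348
endloop
endfacet
facet normal 0.038 0.764 -0.644
outer loop
vertex -1.159 -0.002 2.348
vertex 0.963 -0.348 2.062
vertex -0.881 -0.636 1.613
endloop
endfacet
facet normal -0.038 -0.764 0.644
outer loop
vertex -0.945 -1.926 2.703
vertex 0.621 -1.004 3.887
vertex -1.223 -1.292 3.438
endloop
endfacet
facet normal 0.275 -0.628 -0.728
outer loop
vertex 0.899 -1.638 3.152
vertex -0.945 -1.926 2.703
vertex 0.963 -0.348 2.062
endloop
endfacet
facet normal -0.038 -0.764 0.644
outer loop
vertex 0.899 -1.638 3.152
vertex 0.621 -1.004 3.887
vertex -0.945 -1.926 2.703
endloop
endfacet
facet normal -0.275 0.628 0.728
outer loop
vertex -1.223 -1.292 3.438
vertex 0.621 -1.004 3.887
vertex -1.159 -0.002 2.348
endloop
endfacet
facet normal 0.038 0.764 -0.644
outer loop
vertex 0.685 0.286 2.797
vertex 0.963 -0.348 2.062
vertex -1.159 -0.002 2.348
endloop
endfacet
facet normal -0.275 0.628 0.728
outer loop
vertex -1.159 -0.002 2.348
vertex 0.621 -1.004 3.887
vertex 0.685 0.286 2.797
endloop
endfacet
facet normal 0.961 0.150 0.234
outer loop
vertex 0.685 0.286 2.797
vertex 0.899 -1.638 3.152
vertex 0.963 -0.348 2.062
endloop
endfacet
facet normal 0.961 0.150 0.234
outer loop
vertex 0.621 -1.004 3.887
vertex 0.899 -1.638 3.152
vertex 0.685 0.286 2.797
endloop
endfacet

endsolid


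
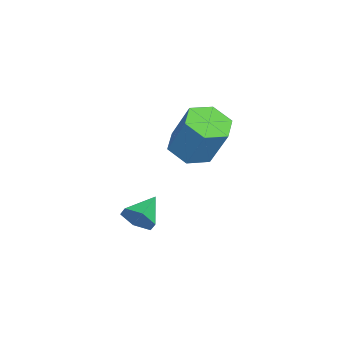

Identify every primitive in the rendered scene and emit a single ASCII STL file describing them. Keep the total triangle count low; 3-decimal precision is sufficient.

solid 
facet normal 0.853 -0.355 -0.384
outer loop
vertex -2.888 0.199 -1.732
vertex -3.201 -0.004 -2.24
vertex -2.956 0.576 -2.232
endloop
endfacet
facet normal 0.077 0.801 0.594
outer loop
vertex -2.888 0.199 -1.732
vertex -2.956 0.576 -2.232
vertex -4.139 0.384 -1.82
endloop
endfacet
facet normal 0.853 -0.355 -0.384
outer loop
vertex -2.956 0.576 -2.232
vertex -3.201 -0.004 -2.24
vertex -3.269 0.373 -2.74
endloop
endfacet
facet normal -0.234 0.944 -0.233
outer loop
vertex -2.956 0.576 -2.232
vertex -3.269 0.373 -2.74
vertex -4.139 0.384 -1.82
endloop
endfacet
facet normal 0.854 -0.353 -0.382
outer loop
vertex -3.269 0.373 -2.74
vertex -3.201 -0.004 -2.24
vertex -3.513 -0.208 -2.749
endloop
endfacet
facet normal -0.691 0.300 -0.657
outer loop
vertex -3.269 0.373 -2.74
vertex -3.513 -0.208 -2.749
vertex -4.139 0.384 -1.82
endloop
endfacet
facet normal 0.854 -0.353 -0.382
outer loop
vertex -3.513 -0.208 -2.749
vertex -3.201 -0.004 -2.24
vertex -3.445 -0.585 -2.248
endloop
endfacet
facet normal -0.836 -0.487 -0.253
outer loop
vertex -3.513 -0.208 -2.749
vertex -3.445 -0.585 -2.248
vertex -4.139 0.384 -1.82
endloop
endfacet
facet normal 0.854 -0.353 -0.383
outer loop
vertex -3.445 -0.585 -2.248
vertex -3.201 -0.004 -2.24
vertex -3.133 -0.382 -1.74
endloop
endfacet
facet normal -0.525 -0.629 0.574
outer loop
vertex -3.445 -0.585 -2.248
vertex -3.133 -0.382 -1.74
vertex -4.139 0.384 -1.82
endloop
endfacet
facet normal 0.853 -0.354 -0.384
outer loop
vertex -3.133 -0.382 -1.74
vertex -3.201 -0.004 -2.24
vertex -2.888 0.199 -1.732
endloop
endfacet
facet normal -0.068 0.015 0.998
outer loop
vertex -3.133 -0.382 -1.74
vertex -2.888 0.199 -1.732
vertex -4.139 0.384 -1.82
endloop
endfacet
facet normal -0.240 -0.371 -0.897
outer loop
vertex -3.708 0.822 0.667
vertex -4.141 1.465 0.517
vertex -3.376 1.449 0.319
endloop
endfacet
facet normal 0.875 -0.483 -0.035
outer loop
vertex -3.708 0.822 0.667
vertex -3.376 1.449 0.319
vertex -3.326 1.411 2.093
endloop
endfacet
facet normal 0.875 -0.483 -0.035
outer loop
vertex -3.326 1.411 2.093
vertex -3.376 1.449 0.319
vertex -2.994 2.038 1.746
endloop
endfacet
facet normal 0.239 0.370 0.898
outer loop
vertex -3.326 1.411 2.093
vertex -2.994 2.038 1.746
vertex -3.759 2.055 1.943
endloop
endfacet
facet normal -0.240 -0.371 -0.897
outer loop
vertex -3.376 1.449 0.319
vertex -4.141 1.465 0.517
vertex -3.809 2.092 0.169
endloop
endfacet
facet normal 0.801 0.446 -0.399
outer loop
vertex -3.376 1.449 0.319
vertex -3.809 2.092 0.169
vertex -2.994 2.038 1.746
endloop
endfacet
facet normal 0.801 0.446 -0.399
outer loop
vertex -2.994 2.038 1.746
vertex -3.809 2.092 0.169
vertex -3.427 2.681 1.596
endloop
endfacet
facet normal 0.239 0.371 0.897
outer loop
vertex -2.994 2.038 1.746
vertex -3.427 2.681 1.596
vertex -3.759 2.055 1.943
endloop
endfacet
facet normal -0.240 -0.371 -0.897
outer loop
vertex -3.809 2.092 0.169
vertex -4.141 1.465 0.517
vertex -4.574 2.109 0.367
endloop
endfacet
facet normal -0.073 0.929 -0.364
outer loop
vertex -3.809 2.092 0.169
vertex -4.574 2.109 0.367
vertex -3.427 2.681 1.596
endloop
endfacet
facet normal -0.073 0.929 -0.364
outer loop
vertex -3.427 2.681 1.596
vertex -4.574 2.109 0.367
vertex -4.192 2.698 1.793
endloop
endfacet
facet normal 0.239 0.371 0.897
outer loop
vertex -3.427 2.681 1.596
vertex -4.192 2.698 1.793
vertex -3.759 2.055 1.943
endloop
endfacet
facet normal -0.239 -0.370 -0.898
outer loop
vertex -4.574 2.109 0.367
vertex -4.141 1.465 0.517
vertex -4.906 1.482 0.714
endloop
endfacet
facet normal -0.875 0.483 0.035
outer loop
vertex -4.574 2.109 0.367
vertex -4.906 1.482 0.714
vertex -4.192 2.698 1.793
endloop
endfacet
facet normal -0.875 0.483 0.035
outer loop
vertex -4.192 2.698 1.793
vertex -4.906 1.482 0.714
vertex -4.524 2.071 2.141
endloop
endfacet
facet normal 0.240 0.371 0.897
outer loop
vertex -4.192 2.698 1.793
vertex -4.524 2.071 2.141
vertex -3.759 2.055 1.943
endloop
endfacet
facet normal -0.239 -0.371 -0.897
outer loop
vertex -4.906 1.482 0.714
vertex -4.141 1.465 0.517
vertex -4.473 0.839 0.864
endloop
endfacet
facet normal -0.801 -0.446 0.399
outer loop
vertex -4.906 1.482 0.714
vertex -4.473 0.839 0.864
vertex -4.524 2.071 2.141
endloop
endfacet
facet normal -0.801 -0.446 0.399
outer loop
vertex -4.524 2.071 2.141
vertex -4.473 0.839 0.864
vertex -4.091 1.428 2.291
endloop
endfacet
facet normal 0.240 0.371 0.897
outer loop
vertex -4.524 2.071 2.141
vertex -4.091 1.428 2.291
vertex -3.759 2.055 1.943
endloop
endfacet
facet normal -0.239 -0.371 -0.897
outer loop
vertex -4.473 0.839 0.864
vertex -4.141 1.465 0.517
vertex -3.708 0.822 0.667
endloop
endfacet
facet normal 0.073 -0.929 0.364
outer loop
vertex -4.473 0.839 0.864
vertex -3.708 0.822 0.667
vertex -4.091 1.428 2.291
endloop
endfacet
facet normal 0.074 -0.929 0.364
outer loop
vertex -4.091 1.428 2.291
vertex -3.708 0.822 0.667
vertex -3.326 1.411 2.093
endloop
endfacet
facet normal 0.240 0.371 0.897
outer loop
vertex -4.091 1.428 2.291
vertex -3.326 1.411 2.093
vertex -3.759 2.055 1.943
endloop
endfacet

endsolid


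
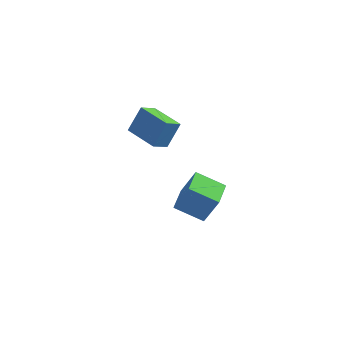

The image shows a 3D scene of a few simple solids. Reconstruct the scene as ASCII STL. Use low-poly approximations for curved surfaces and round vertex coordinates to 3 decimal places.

solid 
facet normal -0.916 0.088 0.392
outer loop
vertex 0.301 -2.364 -1.348
vertex 0.402 -0.91 -1.437
vertex -0.455 -2.418 -3.101
endloop
endfacet
facet normal -0.069 -0.996 0.060
outer loop
vertex 1.138 -2.57 -3.783
vertex 0.301 -2.364 -1.348
vertex -0.455 -2.418 -3.101
endloop
endfacet
facet normal -0.916 0.088 0.392
outer loop
vertex -0.455 -2.418 -3.101
vertex 0.402 -0.91 -1.437
vertex -0.354 -0.964 -3.19
endloop
endfacet
facet normal -0.396 -0.029 -0.918
outer loop
vertex -0.354 -0.964 -3.19
vertex 1.138 -2.57 -3.783
vertex -0.455 -2.418 -3.101
endloop
endfacet
facet normal 0.396 0.029 0.918
outer loop
vertex 0.301 -2.364 -1.348
vertex 1.995 -1.062 -2.119
vertex 0.402 -0.91 -1.437
endloop
endfacet
facet normal -0.069 -0.996 0.060
outer loop
vertex 1.894 -2.516 -2.03
vertex 0.301 -2.364 -1.348
vertex 1.138 -2.57 -3.783
endloop
endfacet
facet normal 0.396 0.029 0.918
outer loop
vertex 1.894 -2.516 -2.03
vertex 1.995 -1.062 -2.119
vertex 0.301 -2.364 -1.348
endloop
endfacet
facet normal 0.069 0.996 -0.060
outer loop
vertex 0.402 -0.91 -1.437
vertex 1.995 -1.062 -2.119
vertex -0.354 -0.964 -3.19
endloop
endfacet
facet normal -0.396 -0.029 -0.918
outer loop
vertex 1.239 -1.116 -3.872
vertex 1.138 -2.57 -3.783
vertex -0.354 -0.964 -3.19
endloop
endfacet
facet normal 0.069 0.996 -0.060
outer loop
vertex -0.354 -0.964 -3.19
vertex 1.995 -1.062 -2.119
vertex 1.239 -1.116 -3.872
endloop
endfacet
facet normal 0.916 -0.088 -0.392
outer loop
vertex 1.239 -1.116 -3.872
vertex 1.894 -2.516 -2.03
vertex 1.138 -2.57 -3.783
endloop
endfacet
facet normal 0.916 -0.088 -0.392
outer loop
vertex 1.995 -1.062 -2.119
vertex 1.894 -2.516 -2.03
vertex 1.239 -1.116 -3.872
endloop
endfacet
facet normal -0.337 -0.503 -0.796
outer loop
vertex -1.215 -3.638 3.288
vertex -2.7 -2.587 3.253
vertex -0.67 -2.893 2.586
endloop
endfacet
facet normal 0.816 -0.578 0.020
outer loop
vertex -0.16 -2.133 3.787
vertex -1.215 -3.638 3.288
vertex -0.67 -2.893 2.586
endloop
endfacet
facet normal -0.337 -0.503 -0.796
outer loop
vertex -0.67 -2.893 2.586
vertex -2.7 -2.587 3.253
vertex -2.155 -1.841 2.55
endloop
endfacet
facet normal 0.470 0.642 -0.606
outer loop
vertex -2.155 -1.841 2.55
vertex -0.16 -2.133 3.787
vertex -0.67 -2.893 2.586
endloop
endfacet
facet normal -0.469 -0.643 0.606
outer loop
vertex -1.215 -3.638 3.288
vertex -2.19 -1.827 4.454
vertex -2.7 -2.587 3.253
endloop
endfacet
facet normal 0.816 -0.578 0.019
outer loop
vertex -0.705 -2.879 4.49
vertex -1.215 -3.638 3.288
vertex -0.16 -2.133 3.787
endloop
endfacet
facet normal -0.470 -0.643 0.605
outer loop
vertex -0.705 -2.879 4.49
vertex -2.19 -1.827 4.454
vertex -1.215 -3.638 3.288
endloop
endfacet
facet normal -0.816 0.578 -0.019
outer loop
vertex -2.7 -2.587 3.253
vertex -2.19 -1.827 4.454
vertex -2.155 -1.841 2.55
endloop
endfacet
facet normal 0.469 0.643 -0.605
outer loop
vertex -1.645 -1.082 3.752
vertex -0.16 -2.133 3.787
vertex -2.155 -1.841 2.55
endloop
endfacet
facet normal -0.815 0.578 -0.019
outer loop
vertex -2.155 -1.841 2.55
vertex -2.19 -1.827 4.454
vertex -1.645 -1.082 3.752
endloop
endfacet
facet normal 0.337 0.503 0.796
outer loop
vertex -1.645 -1.082 3.752
vertex -0.705 -2.879 4.49
vertex -0.16 -2.133 3.787
endloop
endfacet
facet normal 0.337 0.503 0.796
outer loop
vertex -2.19 -1.827 4.454
vertex -0.705 -2.879 4.49
vertex -1.645 -1.082 3.752
endloop
endfacet

endsolid


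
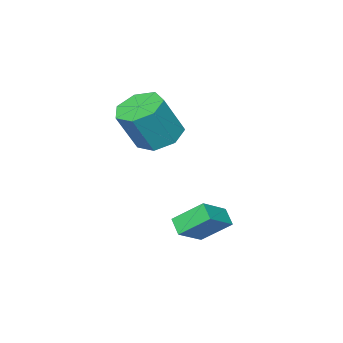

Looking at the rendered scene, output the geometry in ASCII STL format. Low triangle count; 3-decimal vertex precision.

solid 
facet normal -0.445 0.106 -0.889
outer loop
vertex -2.742 0.129 -1.104
vertex -3.574 0.473 -0.647
vertex -2.778 0.997 -0.983
endloop
endfacet
facet normal 0.895 0.098 -0.436
outer loop
vertex -2.742 0.129 -1.104
vertex -2.778 0.997 -0.983
vertex -1.874 -0.077 0.63
endloop
endfacet
facet normal 0.895 0.098 -0.436
outer loop
vertex -1.874 -0.077 0.63
vertex -2.778 0.997 -0.983
vertex -1.91 0.79 0.751
endloop
endfacet
facet normal 0.445 -0.106 0.889
outer loop
vertex -1.874 -0.077 0.63
vertex -1.91 0.79 0.751
vertex -2.706 0.267 1.087
endloop
endfacet
facet normal -0.445 0.107 -0.889
outer loop
vertex -2.778 0.997 -0.983
vertex -3.574 0.473 -0.647
vertex -3.413 1.47 -0.608
endloop
endfacet
facet normal 0.525 0.835 -0.163
outer loop
vertex -2.778 0.997 -0.983
vertex -3.413 1.47 -0.608
vertex -1.91 0.79 0.751
endloop
endfacet
facet normal 0.525 0.835 -0.163
outer loop
vertex -1.91 0.79 0.751
vertex -3.413 1.47 -0.608
vertex -2.546 1.263 1.126
endloop
endfacet
facet normal 0.445 -0.106 0.889
outer loop
vertex -1.91 0.79 0.751
vertex -2.546 1.263 1.126
vertex -2.706 0.267 1.087
endloop
endfacet
facet normal -0.444 0.107 -0.889
outer loop
vertex -3.413 1.47 -0.608
vertex -3.574 0.473 -0.647
vertex -4.17 1.193 -0.263
endloop
endfacet
facet normal -0.239 0.943 0.232
outer loop
vertex -3.413 1.47 -0.608
vertex -4.17 1.193 -0.263
vertex -2.546 1.263 1.126
endloop
endfacet
facet normal -0.239 0.943 0.232
outer loop
vertex -2.546 1.263 1.126
vertex -4.17 1.193 -0.263
vertex -3.302 0.986 1.471
endloop
endfacet
facet normal 0.445 -0.106 0.889
outer loop
vertex -2.546 1.263 1.126
vertex -3.302 0.986 1.471
vertex -2.706 0.267 1.087
endloop
endfacet
facet normal -0.445 0.106 -0.889
outer loop
vertex -4.17 1.193 -0.263
vertex -3.574 0.473 -0.647
vertex -4.477 0.374 -0.207
endloop
endfacet
facet normal -0.824 0.340 0.453
outer loop
vertex -4.17 1.193 -0.263
vertex -4.477 0.374 -0.207
vertex -3.302 0.986 1.471
endloop
endfacet
facet normal -0.824 0.341 0.453
outer loop
vertex -3.302 0.986 1.471
vertex -4.477 0.374 -0.207
vertex -3.61 0.167 1.527
endloop
endfacet
facet normal 0.445 -0.106 0.889
outer loop
vertex -3.302 0.986 1.471
vertex -3.61 0.167 1.527
vertex -2.706 0.267 1.087
endloop
endfacet
facet normal -0.445 0.106 -0.889
outer loop
vertex -4.477 0.374 -0.207
vertex -3.574 0.473 -0.647
vertex -4.105 -0.37 -0.482
endloop
endfacet
facet normal -0.789 -0.517 0.333
outer loop
vertex -4.477 0.374 -0.207
vertex -4.105 -0.37 -0.482
vertex -3.61 0.167 1.527
endloop
endfacet
facet normal -0.788 -0.518 0.333
outer loop
vertex -3.61 0.167 1.527
vertex -4.105 -0.37 -0.482
vertex -3.237 -0.577 1.252
endloop
endfacet
facet normal 0.445 -0.106 0.889
outer loop
vertex -3.61 0.167 1.527
vertex -3.237 -0.577 1.252
vertex -2.706 0.267 1.087
endloop
endfacet
facet normal -0.445 0.106 -0.889
outer loop
vertex -4.105 -0.37 -0.482
vertex -3.574 0.473 -0.647
vertex -3.332 -0.479 -0.882
endloop
endfacet
facet normal -0.159 -0.987 -0.038
outer loop
vertex -4.105 -0.37 -0.482
vertex -3.332 -0.479 -0.882
vertex -3.237 -0.577 1.252
endloop
endfacet
facet normal -0.159 -0.987 -0.038
outer loop
vertex -3.237 -0.577 1.252
vertex -3.332 -0.479 -0.882
vertex -2.464 -0.686 0.852
endloop
endfacet
facet normal 0.445 -0.106 0.889
outer loop
vertex -3.237 -0.577 1.252
vertex -2.464 -0.686 0.852
vertex -2.706 0.267 1.087
endloop
endfacet
facet normal -0.444 0.107 -0.889
outer loop
vertex -3.332 -0.479 -0.882
vertex -3.574 0.473 -0.647
vertex -2.742 0.129 -1.104
endloop
endfacet
facet normal 0.590 -0.712 -0.380
outer loop
vertex -3.332 -0.479 -0.882
vertex -2.742 0.129 -1.104
vertex -2.464 -0.686 0.852
endloop
endfacet
facet normal 0.591 -0.711 -0.380
outer loop
vertex -2.464 -0.686 0.852
vertex -2.742 0.129 -1.104
vertex -1.874 -0.077 0.63
endloop
endfacet
facet normal 0.445 -0.106 0.889
outer loop
vertex -2.464 -0.686 0.852
vertex -1.874 -0.077 0.63
vertex -2.706 0.267 1.087
endloop
endfacet
facet normal -0.839 -0.056 -0.541
outer loop
vertex -3.633 3.919 -3.224
vertex -3.384 4.545 -3.675
vertex -2.965 2.976 -4.164
endloop
endfacet
facet normal -0.308 -0.772 0.556
outer loop
vertex -1.756 3.055 -3.385
vertex -3.633 3.919 -3.224
vertex -2.965 2.976 -4.164
endloop
endfacet
facet normal -0.839 -0.056 -0.541
outer loop
vertex -2.965 2.976 -4.164
vertex -3.384 4.545 -3.675
vertex -2.716 3.601 -4.615
endloop
endfacet
facet normal 0.448 -0.634 -0.631
outer loop
vertex -2.716 3.601 -4.615
vertex -1.756 3.055 -3.385
vertex -2.965 2.976 -4.164
endloop
endfacet
facet normal -0.448 0.633 0.631
outer loop
vertex -3.633 3.919 -3.224
vertex -2.175 4.624 -2.896
vertex -3.384 4.545 -3.675
endloop
endfacet
facet normal -0.308 -0.772 0.557
outer loop
vertex -2.424 3.999 -2.445
vertex -3.633 3.919 -3.224
vertex -1.756 3.055 -3.385
endloop
endfacet
facet normal -0.448 0.634 0.631
outer loop
vertex -2.424 3.999 -2.445
vertex -2.175 4.624 -2.896
vertex -3.633 3.919 -3.224
endloop
endfacet
facet normal 0.308 0.772 -0.556
outer loop
vertex -3.384 4.545 -3.675
vertex -2.175 4.624 -2.896
vertex -2.716 3.601 -4.615
endloop
endfacet
facet normal 0.448 -0.633 -0.631
outer loop
vertex -1.507 3.681 -3.836
vertex -1.756 3.055 -3.385
vertex -2.716 3.601 -4.615
endloop
endfacet
facet normal 0.307 0.772 -0.556
outer loop
vertex -2.716 3.601 -4.615
vertex -2.175 4.624 -2.896
vertex -1.507 3.681 -3.836
endloop
endfacet
facet normal 0.839 0.056 0.541
outer loop
vertex -1.507 3.681 -3.836
vertex -2.424 3.999 -2.445
vertex -1.756 3.055 -3.385
endloop
endfacet
facet normal 0.839 0.056 0.541
outer loop
vertex -2.175 4.624 -2.896
vertex -2.424 3.999 -2.445
vertex -1.507 3.681 -3.836
endloop
endfacet

endsolid


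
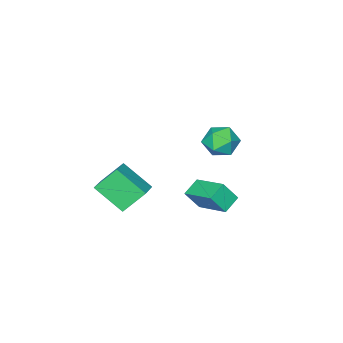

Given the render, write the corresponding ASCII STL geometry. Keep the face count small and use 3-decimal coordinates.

solid 
facet normal -0.578 0.388 0.718
outer loop
vertex 3.022 -3.179 -1.021
vertex 4.08 -2.491 -0.541
vertex 2.601 -1.759 -2.129
endloop
endfacet
facet normal -0.783 -0.510 -0.356
outer loop
vertex 3.48 -2.349 -3.219
vertex 3.022 -3.179 -1.021
vertex 2.601 -1.759 -2.129
endloop
endfacet
facet normal -0.578 0.388 0.718
outer loop
vertex 2.601 -1.759 -2.129
vertex 4.08 -2.491 -0.541
vertex 3.659 -1.071 -1.649
endloop
endfacet
facet normal -0.227 0.768 -0.599
outer loop
vertex 3.659 -1.071 -1.649
vertex 3.48 -2.349 -3.219
vertex 2.601 -1.759 -2.129
endloop
endfacet
facet normal 0.227 -0.768 0.599
outer loop
vertex 3.022 -3.179 -1.021
vertex 4.959 -3.081 -1.631
vertex 4.08 -2.491 -0.541
endloop
endfacet
facet normal -0.783 -0.510 -0.356
outer loop
vertex 3.901 -3.769 -2.111
vertex 3.022 -3.179 -1.021
vertex 3.48 -2.349 -3.219
endloop
endfacet
facet normal 0.227 -0.768 0.599
outer loop
vertex 3.901 -3.769 -2.111
vertex 4.959 -3.081 -1.631
vertex 3.022 -3.179 -1.021
endloop
endfacet
facet normal 0.783 0.510 0.356
outer loop
vertex 4.08 -2.491 -0.541
vertex 4.959 -3.081 -1.631
vertex 3.659 -1.071 -1.649
endloop
endfacet
facet normal -0.227 0.768 -0.599
outer loop
vertex 4.538 -1.661 -2.739
vertex 3.48 -2.349 -3.219
vertex 3.659 -1.071 -1.649
endloop
endfacet
facet normal 0.783 0.510 0.356
outer loop
vertex 3.659 -1.071 -1.649
vertex 4.959 -3.081 -1.631
vertex 4.538 -1.661 -2.739
endloop
endfacet
facet normal 0.578 -0.388 -0.718
outer loop
vertex 4.538 -1.661 -2.739
vertex 3.901 -3.769 -2.111
vertex 3.48 -2.349 -3.219
endloop
endfacet
facet normal 0.578 -0.388 -0.718
outer loop
vertex 4.959 -3.081 -1.631
vertex 3.901 -3.769 -2.111
vertex 4.538 -1.661 -2.739
endloop
endfacet
facet normal -0.192 0.981 -0.019
outer loop
vertex 2.391 2.899 2.357
vertex 1.637 2.761 2.835
vertex 2.418 2.922 3.26
endloop
endfacet
facet normal 0.510 0.859 -0.037
outer loop
vertex 2.391 2.899 2.357
vertex 2.418 2.922 3.26
vertex 3.078 2.51 2.798
endloop
endfacet
facet normal 0.649 0.456 -0.609
outer loop
vertex 2.391 2.899 2.357
vertex 3.078 2.51 2.798
vertex 2.703 2.094 2.087
endloop
endfacet
facet normal 0.032 0.329 -0.944
outer loop
vertex 2.391 2.899 2.357
vertex 2.703 2.094 2.087
vertex 1.813 2.249 2.111
endloop
endfacet
facet normal -0.487 0.653 -0.580
outer loop
vertex 2.391 2.899 2.357
vertex 1.813 2.249 2.111
vertex 1.637 2.761 2.835
endloop
endfacet
facet normal 0.684 0.484 0.546
outer loop
vertex 3.078 2.51 2.798
vertex 2.418 2.922 3.26
vertex 2.747 2.131 3.549
endloop
endfacet
facet normal -0.453 0.682 0.574
outer loop
vertex 2.418 2.922 3.26
vertex 1.637 2.761 2.835
vertex 1.857 2.286 3.573
endloop
endfacet
facet normal -0.930 0.152 -0.334
outer loop
vertex 1.637 2.761 2.835
vertex 1.813 2.249 2.111
vertex 1.482 1.87 2.862
endloop
endfacet
facet normal -0.090 -0.375 -0.923
outer loop
vertex 1.813 2.249 2.111
vertex 2.703 2.094 2.087
vertex 2.142 1.458 2.4
endloop
endfacet
facet normal 0.909 -0.170 -0.380
outer loop
vertex 2.703 2.094 2.087
vertex 3.078 2.51 2.798
vertex 2.923 1.619 2.825
endloop
endfacet
facet normal -0.032 -0.329 0.944
outer loop
vertex 2.169 1.481 3.303
vertex 2.747 2.131 3.549
vertex 1.857 2.286 3.573
endloop
endfacet
facet normal -0.649 -0.456 0.609
outer loop
vertex 2.169 1.481 3.303
vertex 1.857 2.286 3.573
vertex 1.482 1.87 2.862
endloop
endfacet
facet normal -0.510 -0.859 0.037
outer loop
vertex 2.169 1.481 3.303
vertex 1.482 1.87 2.862
vertex 2.142 1.458 2.4
endloop
endfacet
facet normal 0.192 -0.981 0.019
outer loop
vertex 2.169 1.481 3.303
vertex 2.142 1.458 2.4
vertex 2.923 1.619 2.825
endloop
endfacet
facet normal 0.487 -0.653 0.580
outer loop
vertex 2.169 1.481 3.303
vertex 2.923 1.619 2.825
vertex 2.747 2.131 3.549
endloop
endfacet
facet normal 0.090 0.375 0.923
outer loop
vertex 1.857 2.286 3.573
vertex 2.747 2.131 3.549
vertex 2.418 2.922 3.26
endloop
endfacet
facet normal -0.909 0.170 0.380
outer loop
vertex 1.482 1.87 2.862
vertex 1.857 2.286 3.573
vertex 1.637 2.761 2.835
endloop
endfacet
facet normal -0.684 -0.484 -0.546
outer loop
vertex 2.142 1.458 2.4
vertex 1.482 1.87 2.862
vertex 1.813 2.249 2.111
endloop
endfacet
facet normal 0.453 -0.682 -0.574
outer loop
vertex 2.923 1.619 2.825
vertex 2.142 1.458 2.4
vertex 2.703 2.094 2.087
endloop
endfacet
facet normal 0.930 -0.152 0.334
outer loop
vertex 2.747 2.131 3.549
vertex 2.923 1.619 2.825
vertex 3.078 2.51 2.798
endloop
endfacet
facet normal -0.438 0.367 -0.821
outer loop
vertex -0.166 -0.667 -3.455
vertex -0.013 1.146 -2.727
vertex 0.747 -0.567 -3.898
endloop
endfacet
facet normal -0.078 -0.925 -0.371
outer loop
vertex 1.273 -1.006 -2.913
vertex -0.166 -0.667 -3.455
vertex 0.747 -0.567 -3.898
endloop
endfacet
facet normal -0.438 0.367 -0.821
outer loop
vertex 0.747 -0.567 -3.898
vertex -0.013 1.146 -2.727
vertex 0.901 1.247 -3.17
endloop
endfacet
facet normal 0.895 0.098 -0.434
outer loop
vertex 0.901 1.247 -3.17
vertex 1.273 -1.006 -2.913
vertex 0.747 -0.567 -3.898
endloop
endfacet
facet normal -0.895 -0.099 0.434
outer loop
vertex -0.166 -0.667 -3.455
vertex 0.513 0.707 -1.742
vertex -0.013 1.146 -2.727
endloop
endfacet
facet normal -0.078 -0.925 -0.372
outer loop
vertex 0.359 -1.107 -2.47
vertex -0.166 -0.667 -3.455
vertex 1.273 -1.006 -2.913
endloop
endfacet
facet normal -0.896 -0.098 0.434
outer loop
vertex 0.359 -1.107 -2.47
vertex 0.513 0.707 -1.742
vertex -0.166 -0.667 -3.455
endloop
endfacet
facet normal 0.078 0.925 0.371
outer loop
vertex -0.013 1.146 -2.727
vertex 0.513 0.707 -1.742
vertex 0.901 1.247 -3.17
endloop
endfacet
facet normal 0.896 0.098 -0.433
outer loop
vertex 1.426 0.807 -2.185
vertex 1.273 -1.006 -2.913
vertex 0.901 1.247 -3.17
endloop
endfacet
facet normal 0.079 0.925 0.371
outer loop
vertex 0.901 1.247 -3.17
vertex 0.513 0.707 -1.742
vertex 1.426 0.807 -2.185
endloop
endfacet
facet normal 0.438 -0.367 0.821
outer loop
vertex 1.426 0.807 -2.185
vertex 0.359 -1.107 -2.47
vertex 1.273 -1.006 -2.913
endloop
endfacet
facet normal 0.438 -0.367 0.821
outer loop
vertex 0.513 0.707 -1.742
vertex 0.359 -1.107 -2.47
vertex 1.426 0.807 -2.185
endloop
endfacet

endsolid
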